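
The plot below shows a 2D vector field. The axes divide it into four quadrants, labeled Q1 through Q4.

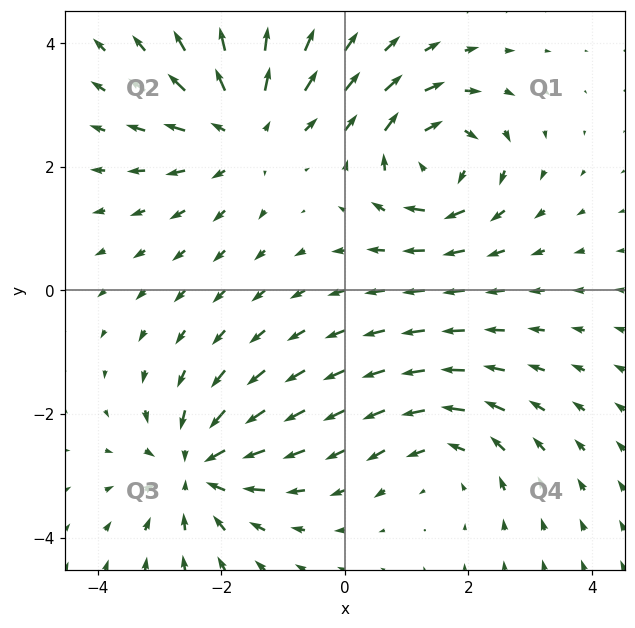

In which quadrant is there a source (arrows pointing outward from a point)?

Q2

The source sits at approximately (-1.6, 2.6), which lies in quadrant Q2. The divergence there is about +5, positive as expected for a source.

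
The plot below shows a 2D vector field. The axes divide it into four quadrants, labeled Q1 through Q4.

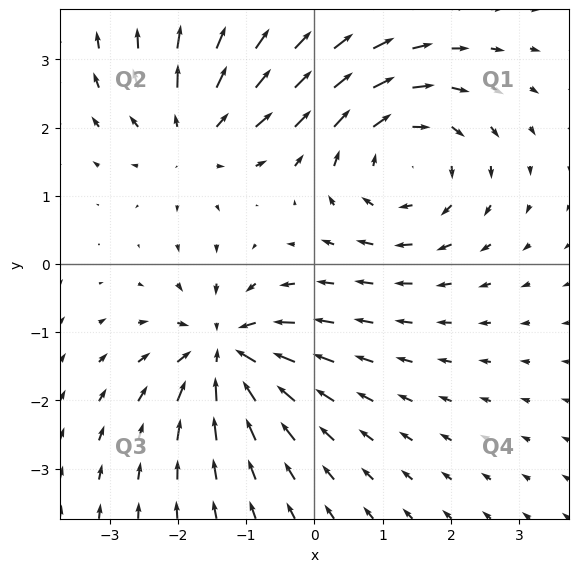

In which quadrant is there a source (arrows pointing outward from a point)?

Q2

The source sits at approximately (-1.8, 1.9), which lies in quadrant Q2. The divergence there is about +4, positive as expected for a source.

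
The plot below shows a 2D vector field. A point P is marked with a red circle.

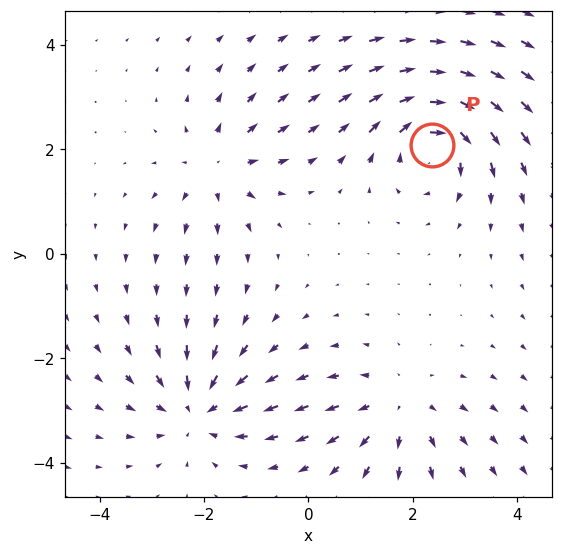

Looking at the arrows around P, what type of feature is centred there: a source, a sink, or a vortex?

vortex

At P (2.4, 2.1) the arrows circulate clockwise. Divergence ≈0, curl about -6 — near-zero divergence with nonzero curl is a vortex.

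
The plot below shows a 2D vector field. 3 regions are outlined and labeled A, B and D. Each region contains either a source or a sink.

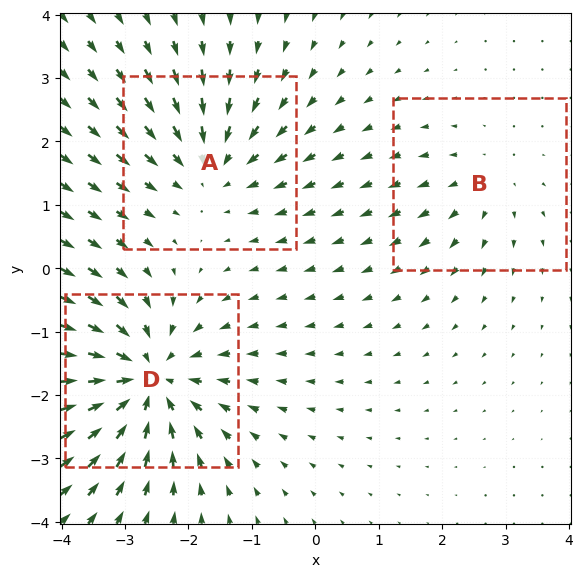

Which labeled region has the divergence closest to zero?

B

Divergence at each region's feature centre — A: about -3, B: about +2, D: about -5. Region B is closest to zero.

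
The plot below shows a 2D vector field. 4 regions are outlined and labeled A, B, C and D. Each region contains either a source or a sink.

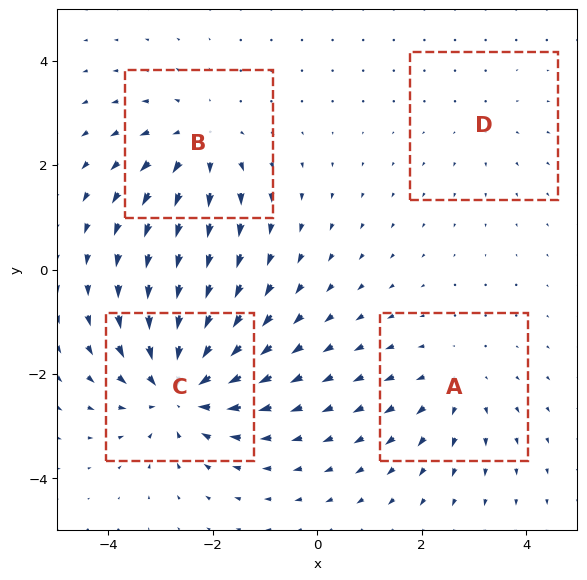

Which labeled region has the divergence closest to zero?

Divergence at each region's feature centre — A: about +3, B: about +4, C: about -7, D: about +2. Region D is closest to zero.

D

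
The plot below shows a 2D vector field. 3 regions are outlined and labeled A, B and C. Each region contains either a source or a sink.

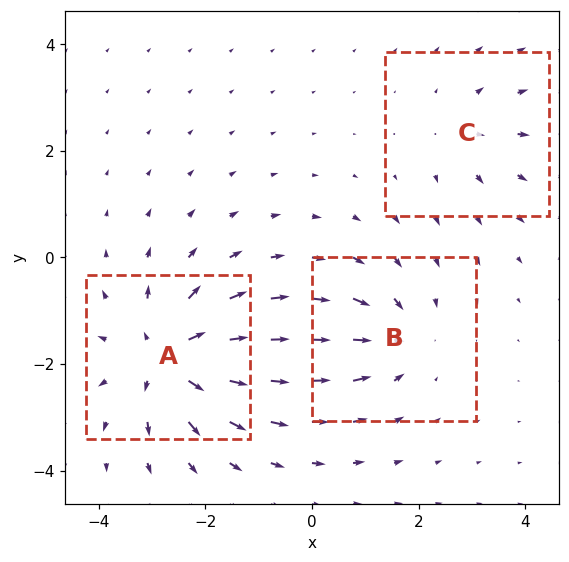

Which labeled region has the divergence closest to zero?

C

Divergence at each region's feature centre — A: about +5, B: about -3, C: about +2. Region C is closest to zero.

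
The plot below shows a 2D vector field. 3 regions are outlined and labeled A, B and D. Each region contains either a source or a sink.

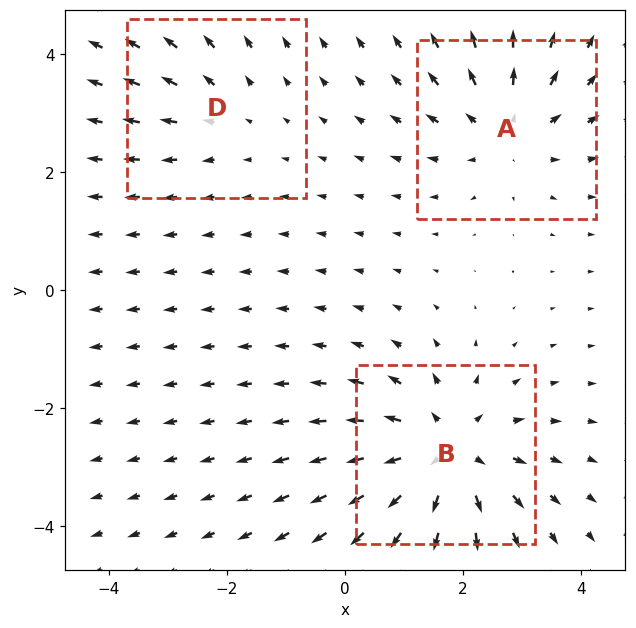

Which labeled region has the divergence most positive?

B

Divergence at each region's feature centre — A: about +3, B: about +4, D: about +2. Region B is most positive.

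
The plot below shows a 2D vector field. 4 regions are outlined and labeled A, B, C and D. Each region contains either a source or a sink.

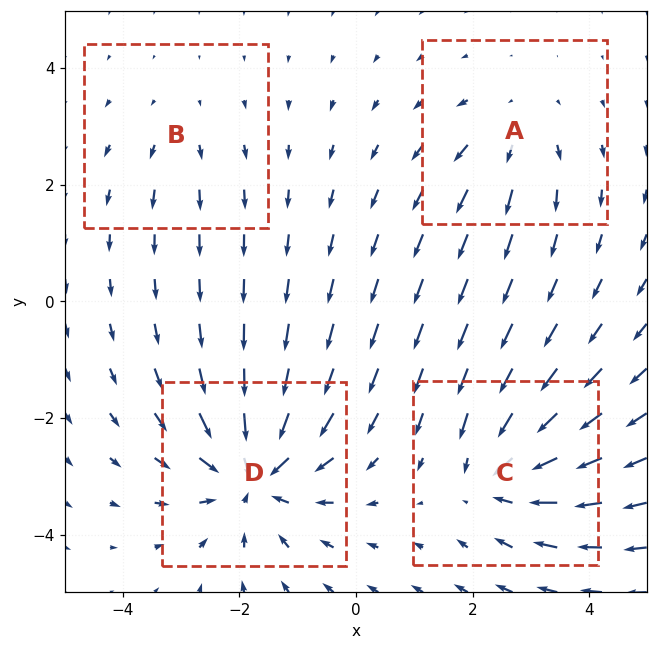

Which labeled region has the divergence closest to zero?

Divergence at each region's feature centre — A: about +3, B: about +2, C: about -5, D: about -7. Region B is closest to zero.

B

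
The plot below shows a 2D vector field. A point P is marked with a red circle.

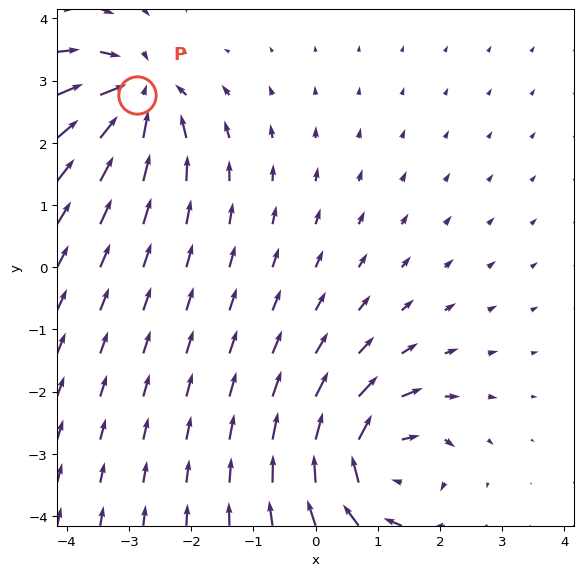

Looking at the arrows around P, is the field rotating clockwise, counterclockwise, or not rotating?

not rotating

Near P at (-2.9, 2.8) the arrows show no circulation. The curl there is ≈0.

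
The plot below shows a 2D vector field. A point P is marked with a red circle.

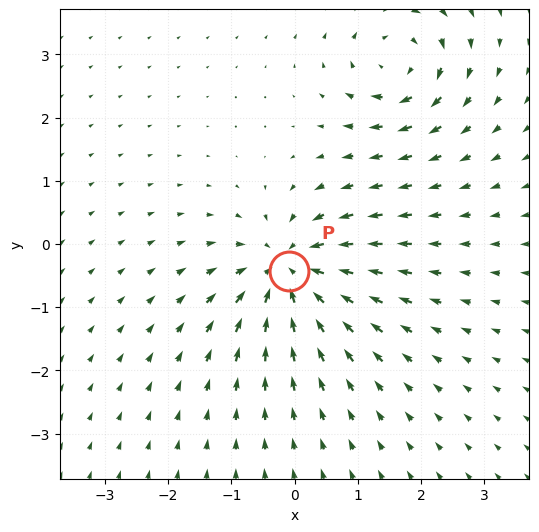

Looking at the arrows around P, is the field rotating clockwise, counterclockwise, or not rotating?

not rotating

Near P at (-0.1, -0.4) the arrows show no circulation. The curl there is ≈0.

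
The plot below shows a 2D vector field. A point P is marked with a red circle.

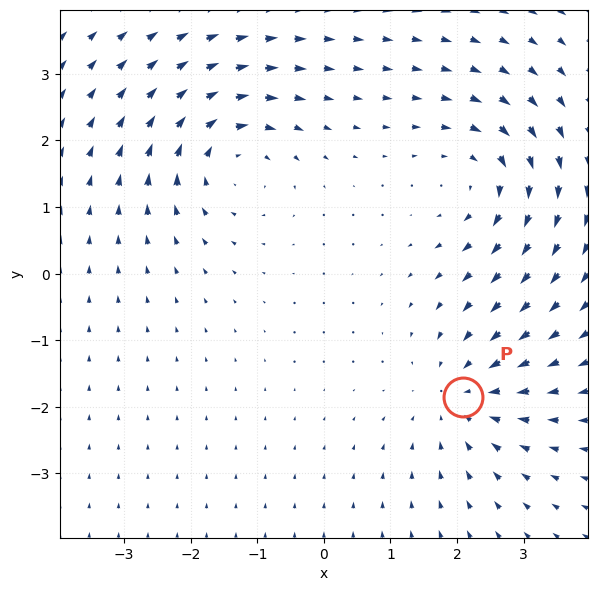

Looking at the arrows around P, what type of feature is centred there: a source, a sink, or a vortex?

At P (2.1, -1.8) the arrows converge inward. Divergence about -5, curl ≈0 — negative divergence with near-zero curl is a sink.

sink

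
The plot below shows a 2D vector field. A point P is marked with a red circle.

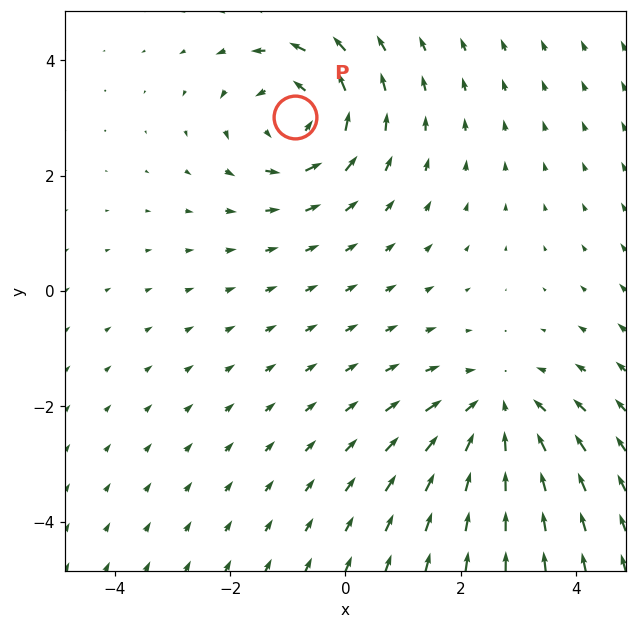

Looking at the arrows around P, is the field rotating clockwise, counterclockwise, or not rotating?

Near P at (-0.9, 3.0) the arrows circulate counterclockwise. The curl (z-component) there is about +5; positive curl means counterclockwise rotation.

counterclockwise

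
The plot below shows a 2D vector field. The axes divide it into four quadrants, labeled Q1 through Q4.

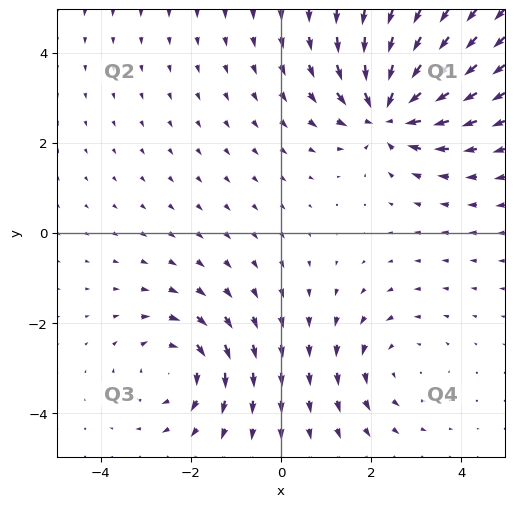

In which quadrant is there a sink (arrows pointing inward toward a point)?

Q1

The sink sits at approximately (2.4, 2.7), which lies in quadrant Q1. The divergence there is about -6, negative as expected for a sink.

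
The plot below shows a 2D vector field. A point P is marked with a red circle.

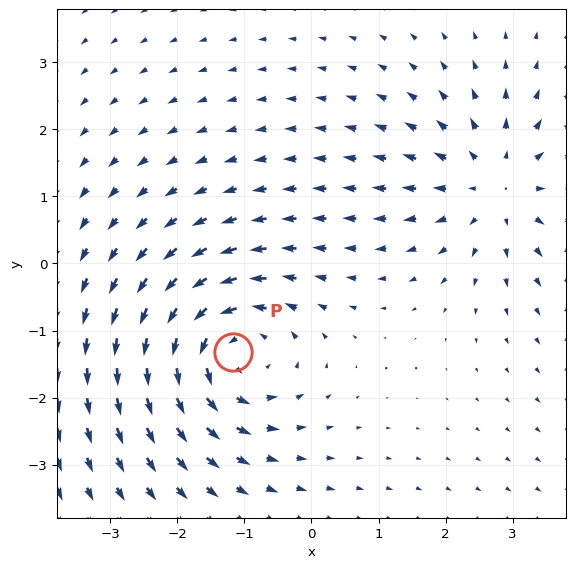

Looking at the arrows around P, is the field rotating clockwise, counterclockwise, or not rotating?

counterclockwise

Near P at (-1.2, -1.3) the arrows circulate counterclockwise. The curl (z-component) there is about +3; positive curl means counterclockwise rotation.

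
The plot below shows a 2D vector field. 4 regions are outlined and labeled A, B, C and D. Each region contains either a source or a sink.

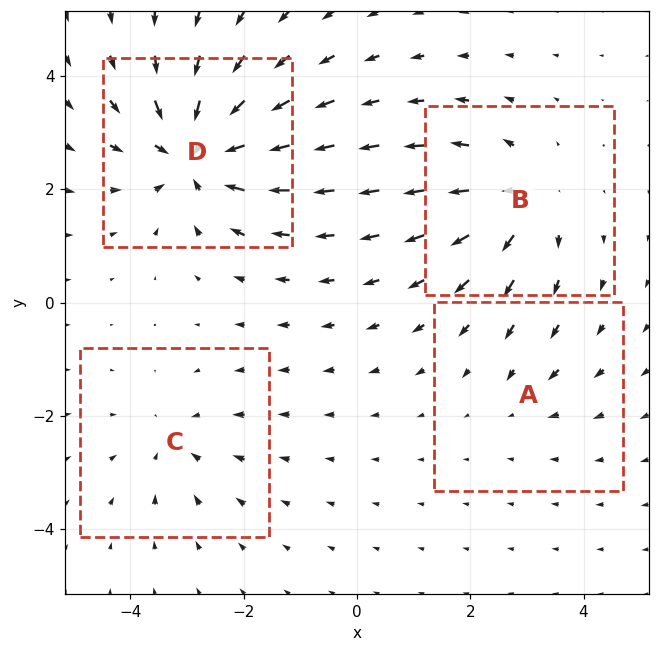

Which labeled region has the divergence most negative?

D

Divergence at each region's feature centre — A: about -2, B: about +5, C: about -3, D: about -7. Region D is most negative.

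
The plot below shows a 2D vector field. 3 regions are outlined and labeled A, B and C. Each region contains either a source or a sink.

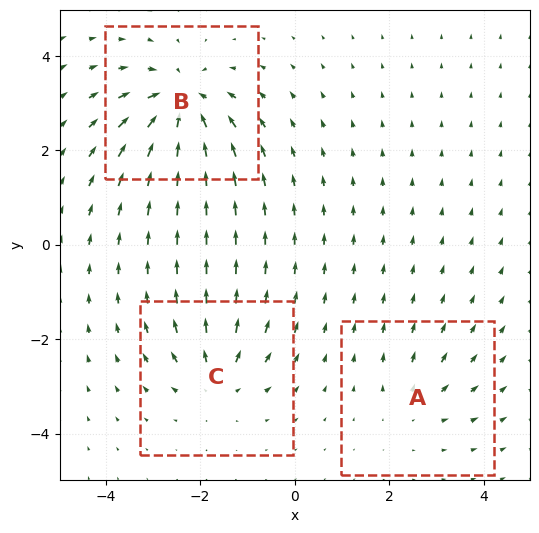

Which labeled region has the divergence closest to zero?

A

Divergence at each region's feature centre — A: about +2, B: about -6, C: about +4. Region A is closest to zero.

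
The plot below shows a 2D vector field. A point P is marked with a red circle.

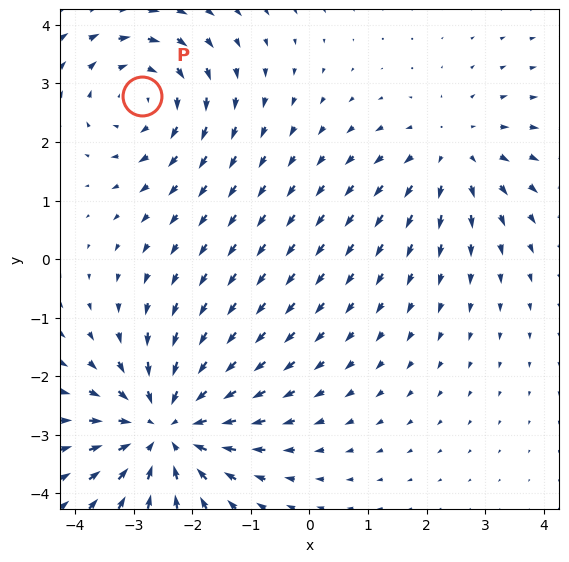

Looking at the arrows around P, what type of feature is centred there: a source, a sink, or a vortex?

At P (-2.9, 2.8) the arrows circulate clockwise. Divergence ≈0, curl about -3 — near-zero divergence with nonzero curl is a vortex.

vortex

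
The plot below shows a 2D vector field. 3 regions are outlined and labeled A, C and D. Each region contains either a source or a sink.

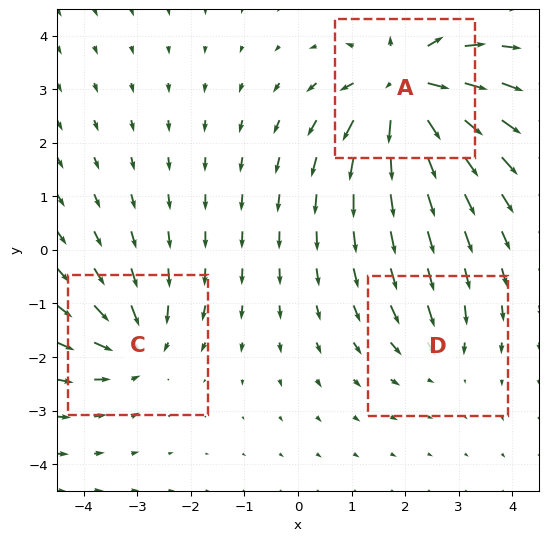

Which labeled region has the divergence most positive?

Divergence at each region's feature centre — A: about +6, C: about -4, D: about -2. Region A is most positive.

A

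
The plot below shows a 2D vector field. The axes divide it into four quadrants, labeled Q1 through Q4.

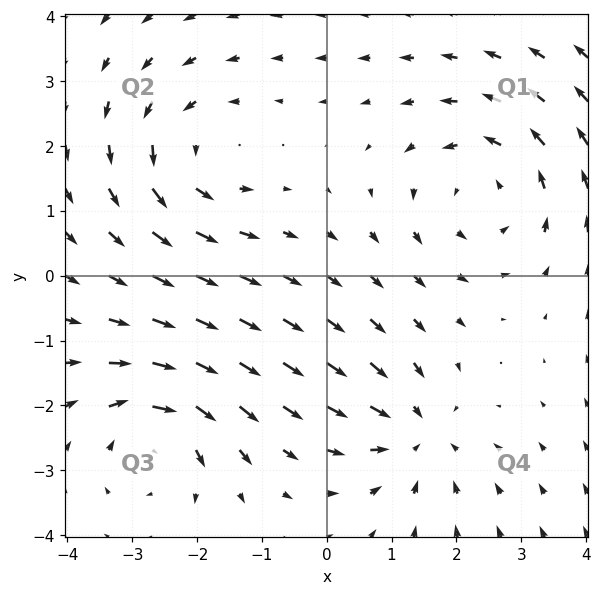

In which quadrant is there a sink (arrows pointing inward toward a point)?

Q4

The sink sits at approximately (1.4, -2.4), which lies in quadrant Q4. The divergence there is about -4, negative as expected for a sink.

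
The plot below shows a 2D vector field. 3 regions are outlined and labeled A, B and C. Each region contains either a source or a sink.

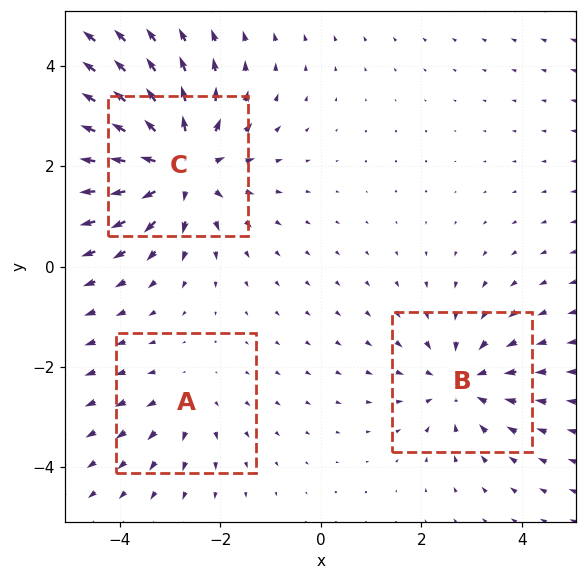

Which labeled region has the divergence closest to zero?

A

Divergence at each region's feature centre — A: about +2, B: about -3, C: about +5. Region A is closest to zero.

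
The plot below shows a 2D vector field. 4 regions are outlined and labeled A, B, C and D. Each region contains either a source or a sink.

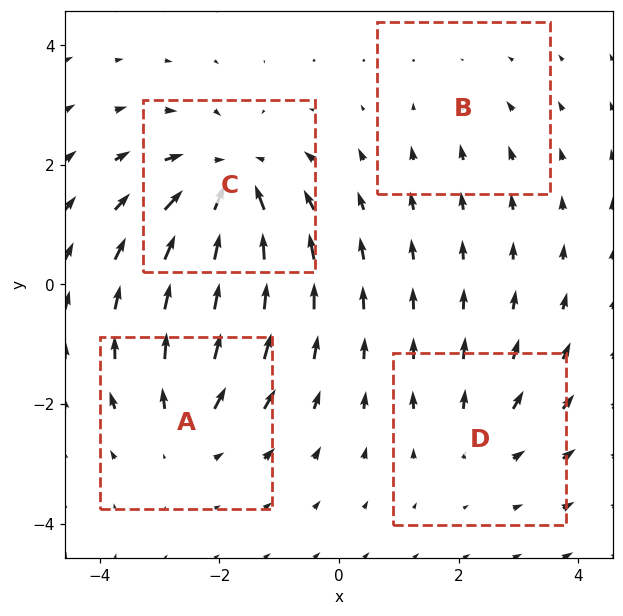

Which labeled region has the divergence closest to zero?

B

Divergence at each region's feature centre — A: about +4, B: about -2, C: about -6, D: about +3. Region B is closest to zero.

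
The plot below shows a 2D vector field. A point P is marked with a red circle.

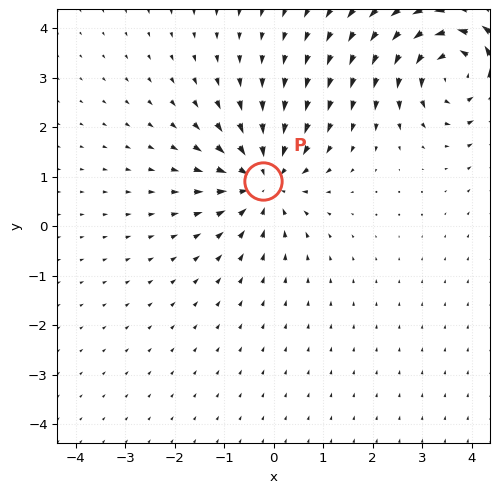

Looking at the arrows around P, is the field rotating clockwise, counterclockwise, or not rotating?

Near P at (-0.2, 0.9) the arrows show no circulation. The curl there is ≈0.

not rotating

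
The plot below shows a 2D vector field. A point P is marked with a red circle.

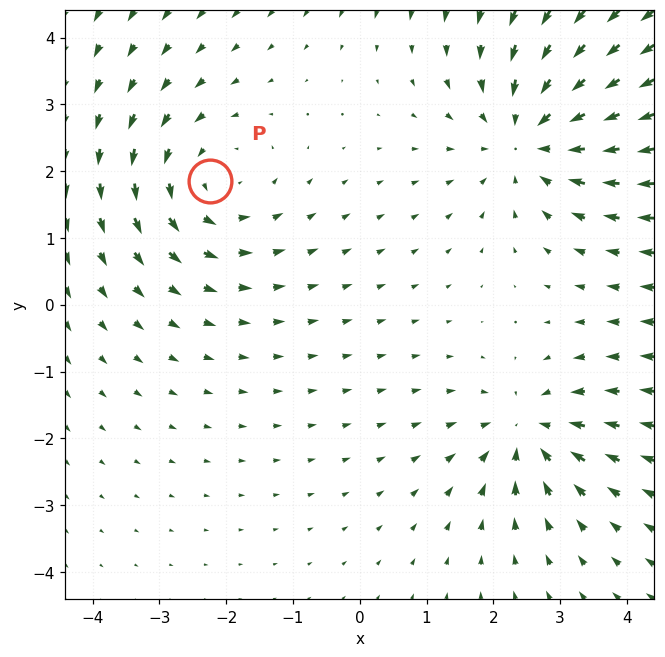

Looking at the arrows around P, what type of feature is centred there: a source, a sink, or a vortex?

At P (-2.2, 1.9) the arrows circulate counterclockwise. Divergence ≈0, curl about +3 — near-zero divergence with nonzero curl is a vortex.

vortex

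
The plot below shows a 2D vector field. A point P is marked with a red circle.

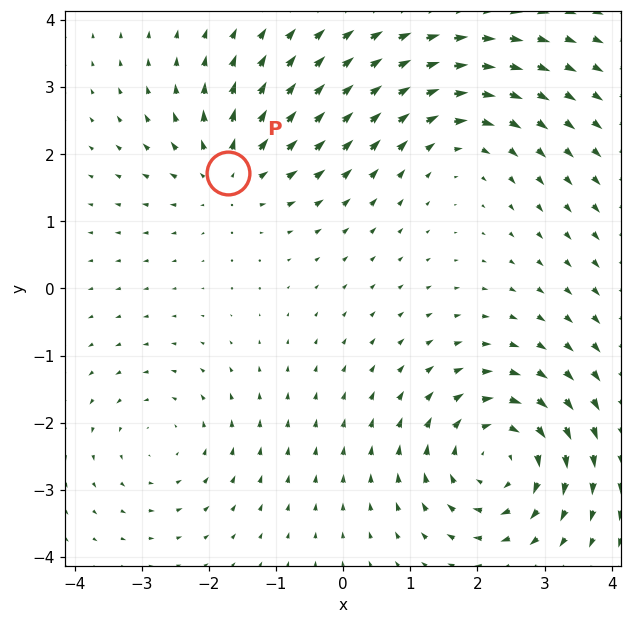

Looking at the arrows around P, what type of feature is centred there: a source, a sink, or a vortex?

source

At P (-1.7, 1.7) the arrows spread outward. Divergence about +4, curl ≈0 — positive divergence with near-zero curl is a source.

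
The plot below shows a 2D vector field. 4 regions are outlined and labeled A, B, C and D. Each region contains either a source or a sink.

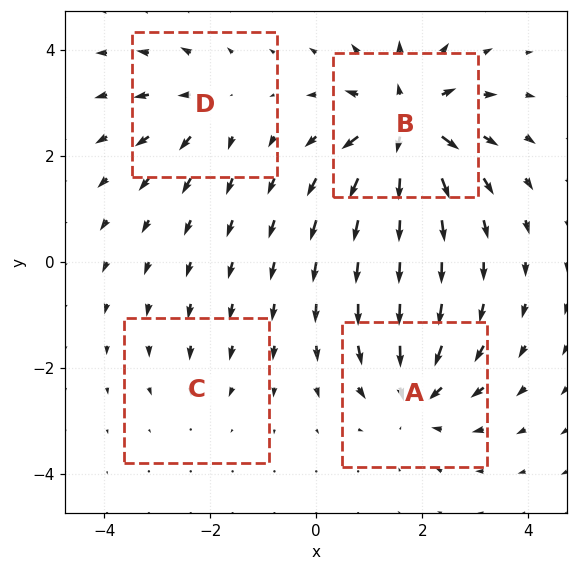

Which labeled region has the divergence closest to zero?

C

Divergence at each region's feature centre — A: about -6, B: about +9, C: about -2, D: about +4. Region C is closest to zero.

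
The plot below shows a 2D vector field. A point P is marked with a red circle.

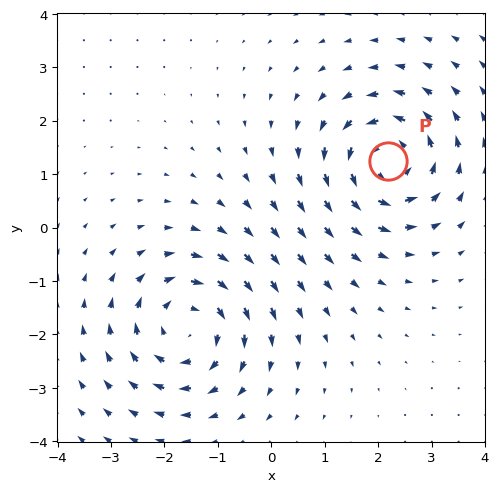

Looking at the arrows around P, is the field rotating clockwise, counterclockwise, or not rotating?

Near P at (2.2, 1.2) the arrows circulate counterclockwise. The curl (z-component) there is about +5; positive curl means counterclockwise rotation.

counterclockwise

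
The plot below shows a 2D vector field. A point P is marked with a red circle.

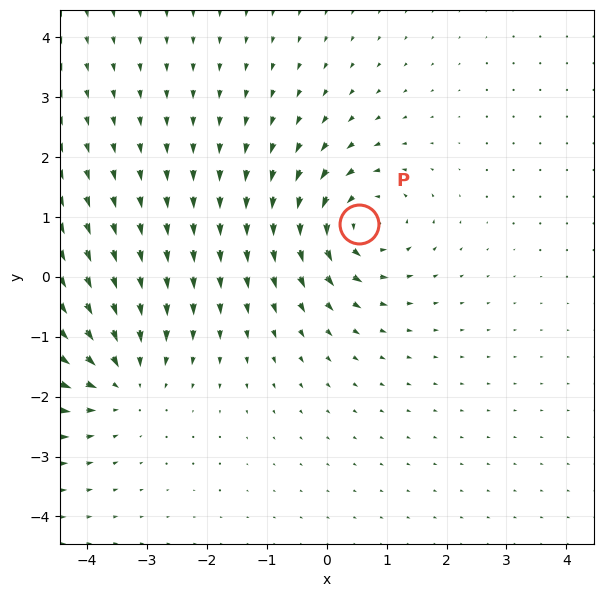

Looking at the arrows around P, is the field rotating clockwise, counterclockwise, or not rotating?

Near P at (0.5, 0.9) the arrows circulate counterclockwise. The curl (z-component) there is about +5; positive curl means counterclockwise rotation.

counterclockwise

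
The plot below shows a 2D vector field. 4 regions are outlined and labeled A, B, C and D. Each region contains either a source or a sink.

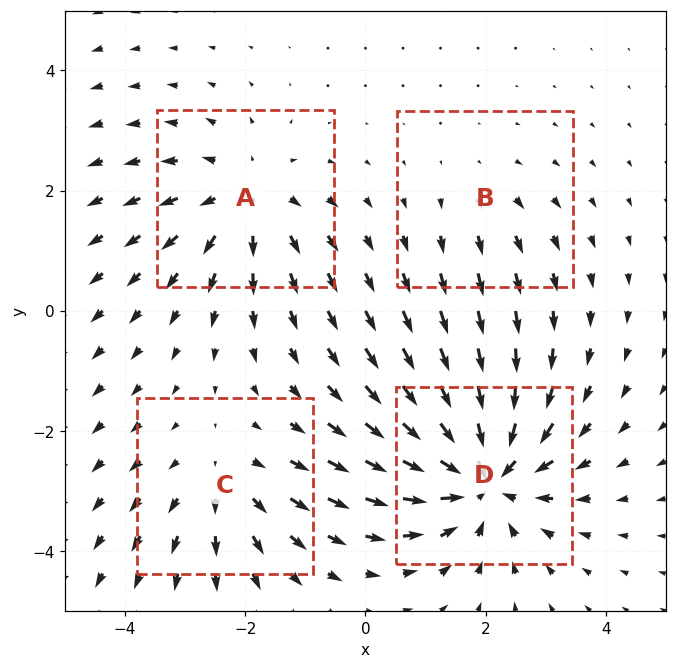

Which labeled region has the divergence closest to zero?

B

Divergence at each region's feature centre — A: about +4, B: about +2, C: about +3, D: about -7. Region B is closest to zero.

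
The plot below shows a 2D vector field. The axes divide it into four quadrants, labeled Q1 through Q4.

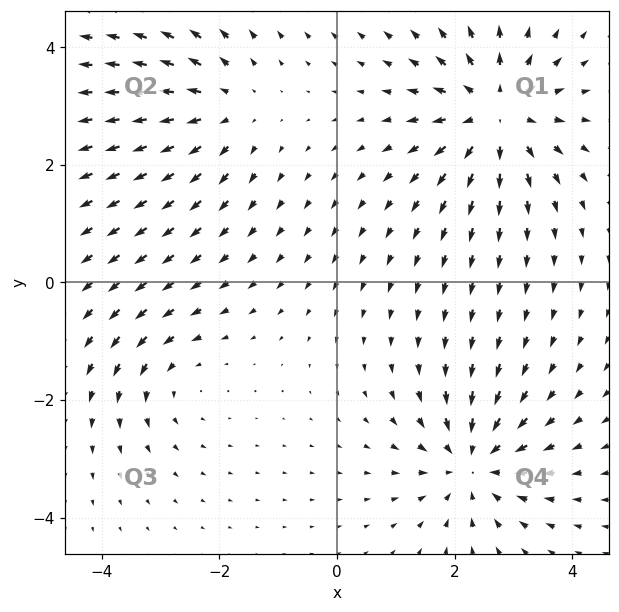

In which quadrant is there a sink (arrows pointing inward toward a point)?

Q4

The sink sits at approximately (2.3, -3.1), which lies in quadrant Q4. The divergence there is about -4, negative as expected for a sink.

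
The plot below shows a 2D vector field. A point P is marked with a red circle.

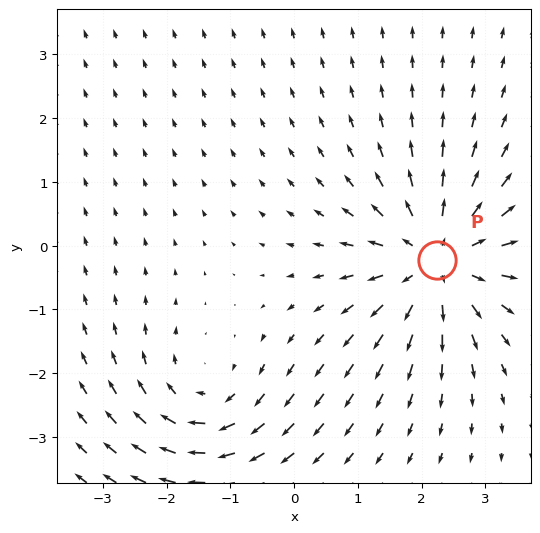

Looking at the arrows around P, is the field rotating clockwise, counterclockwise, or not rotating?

not rotating

Near P at (2.2, -0.2) the arrows show no circulation. The curl there is ≈0.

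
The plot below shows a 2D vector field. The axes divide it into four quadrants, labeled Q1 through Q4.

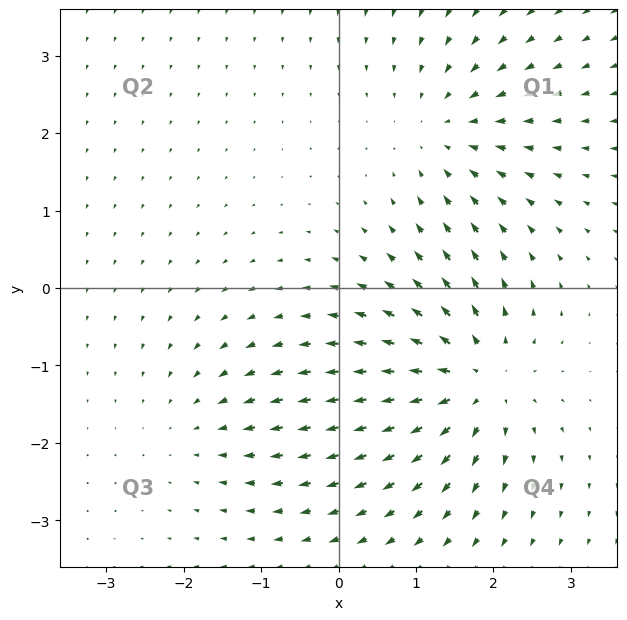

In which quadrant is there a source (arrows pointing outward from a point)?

The source sits at approximately (1.8, -1.2), which lies in quadrant Q4. The divergence there is about +6, positive as expected for a source.

Q4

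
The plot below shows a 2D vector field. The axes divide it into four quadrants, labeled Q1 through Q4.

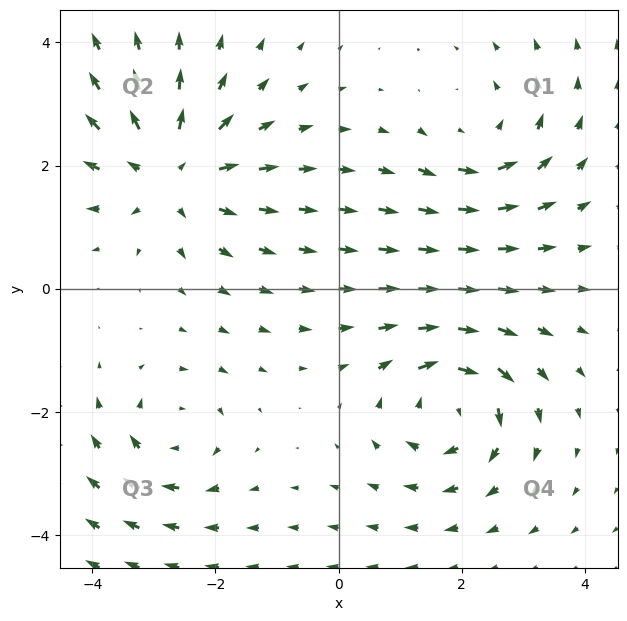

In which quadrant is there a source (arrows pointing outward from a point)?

Q2

The source sits at approximately (-2.7, 1.9), which lies in quadrant Q2. The divergence there is about +5, positive as expected for a source.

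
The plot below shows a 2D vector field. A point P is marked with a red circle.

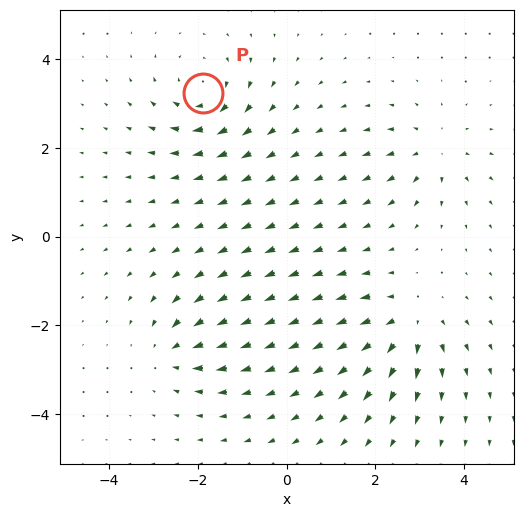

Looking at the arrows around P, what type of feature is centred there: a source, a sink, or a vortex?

At P (-1.9, 3.3) the arrows circulate clockwise. Divergence ≈0, curl about -5 — near-zero divergence with nonzero curl is a vortex.

vortex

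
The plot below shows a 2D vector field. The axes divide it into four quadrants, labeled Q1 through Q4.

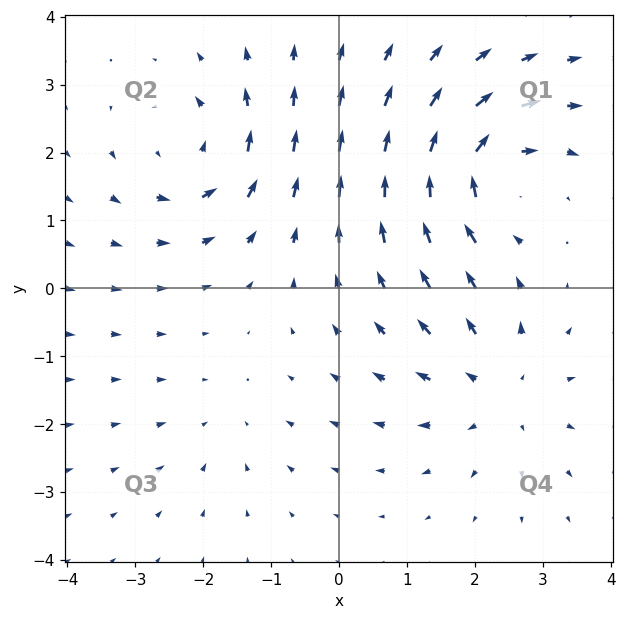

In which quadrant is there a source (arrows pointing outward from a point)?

The source sits at approximately (2.4, -1.5), which lies in quadrant Q4. The divergence there is about +4, positive as expected for a source.

Q4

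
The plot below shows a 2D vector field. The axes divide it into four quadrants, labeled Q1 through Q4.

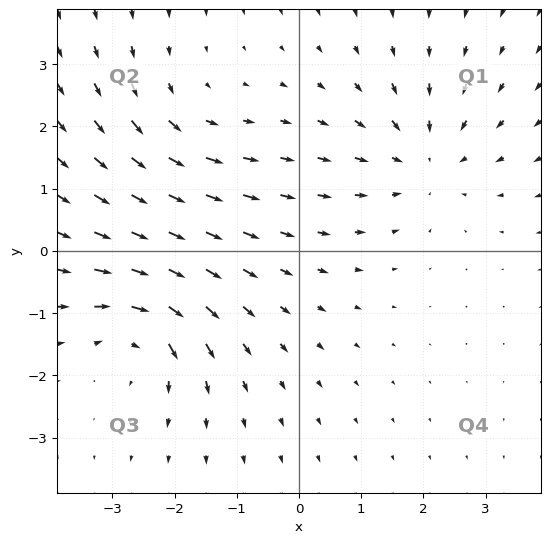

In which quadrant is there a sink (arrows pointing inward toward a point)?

The sink sits at approximately (2.0, 1.5), which lies in quadrant Q1. The divergence there is about -3, negative as expected for a sink.

Q1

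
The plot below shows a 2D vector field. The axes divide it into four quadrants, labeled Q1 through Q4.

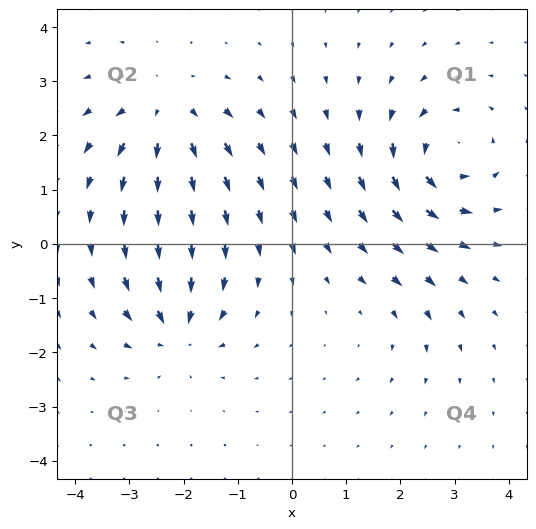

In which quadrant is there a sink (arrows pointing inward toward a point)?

The sink sits at approximately (-2.1, -1.6), which lies in quadrant Q3. The divergence there is about -5, negative as expected for a sink.

Q3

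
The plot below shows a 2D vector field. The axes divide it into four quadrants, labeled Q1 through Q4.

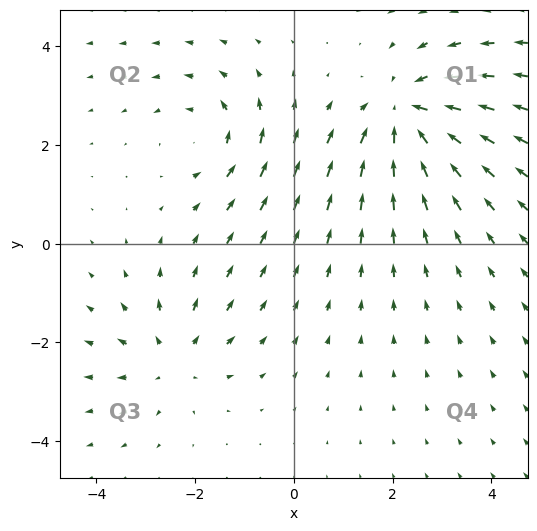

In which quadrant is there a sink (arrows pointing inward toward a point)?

The sink sits at approximately (2.3, 2.6), which lies in quadrant Q1. The divergence there is about -5, negative as expected for a sink.

Q1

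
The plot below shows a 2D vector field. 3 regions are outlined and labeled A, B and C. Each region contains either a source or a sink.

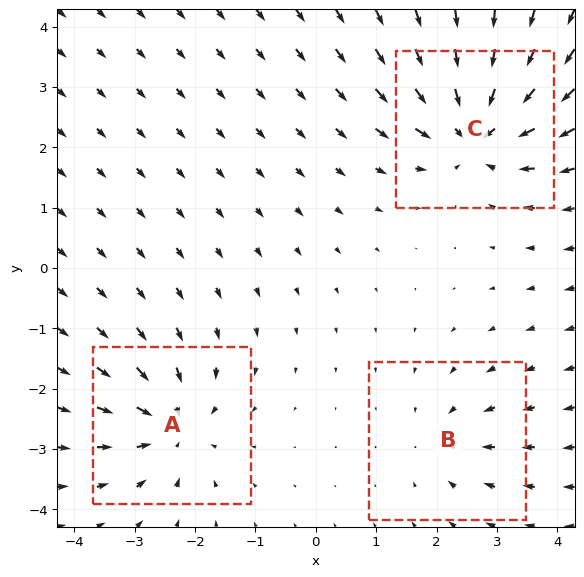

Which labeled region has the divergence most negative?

Divergence at each region's feature centre — A: about -4, B: about -2, C: about -5. Region C is most negative.

C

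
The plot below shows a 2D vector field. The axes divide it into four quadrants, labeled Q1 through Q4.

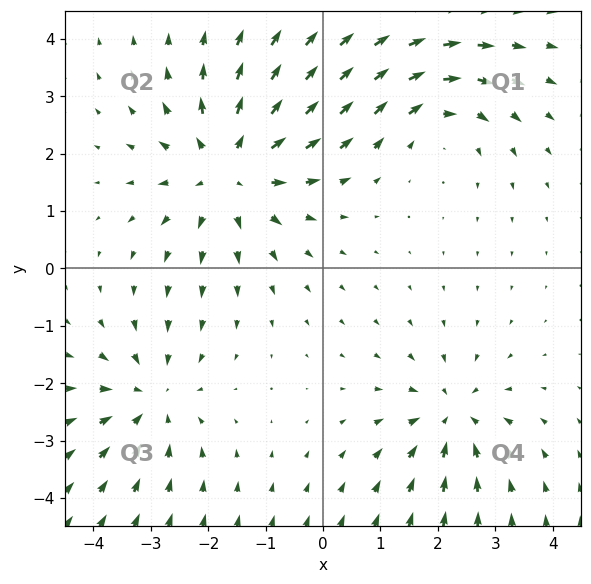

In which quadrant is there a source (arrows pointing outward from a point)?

Q2

The source sits at approximately (-1.6, 1.7), which lies in quadrant Q2. The divergence there is about +4, positive as expected for a source.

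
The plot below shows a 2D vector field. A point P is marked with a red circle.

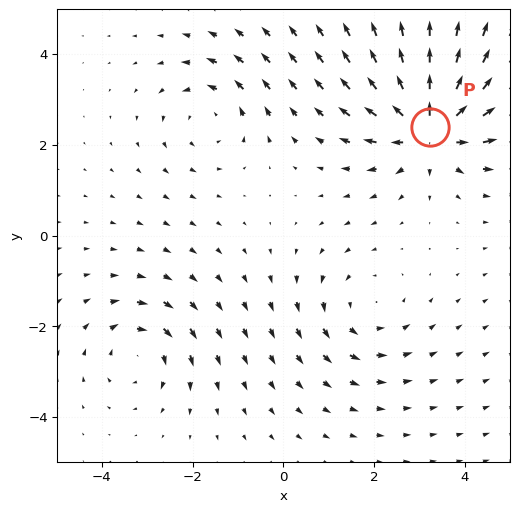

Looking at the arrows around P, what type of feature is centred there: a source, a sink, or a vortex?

At P (3.2, 2.4) the arrows spread outward. Divergence about +5, curl ≈0 — positive divergence with near-zero curl is a source.

source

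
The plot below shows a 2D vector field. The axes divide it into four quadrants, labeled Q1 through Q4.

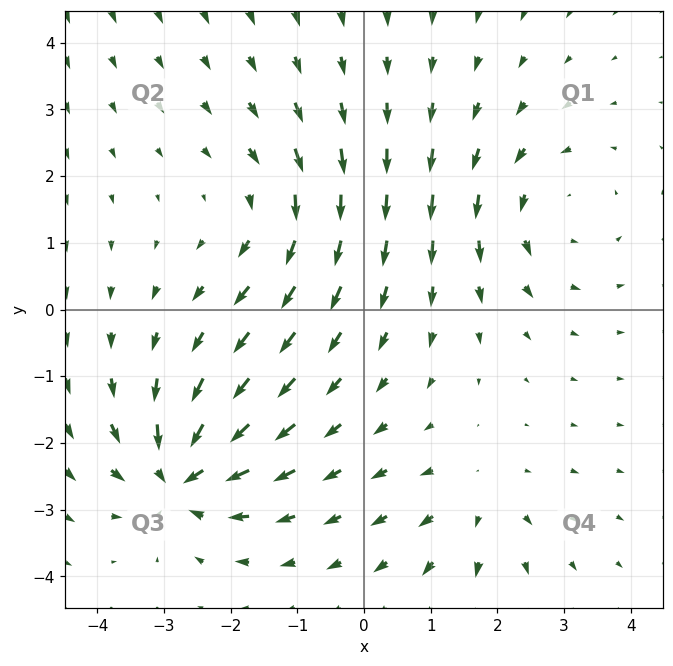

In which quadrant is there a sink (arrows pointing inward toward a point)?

The sink sits at approximately (-2.7, -2.5), which lies in quadrant Q3. The divergence there is about -7, negative as expected for a sink.

Q3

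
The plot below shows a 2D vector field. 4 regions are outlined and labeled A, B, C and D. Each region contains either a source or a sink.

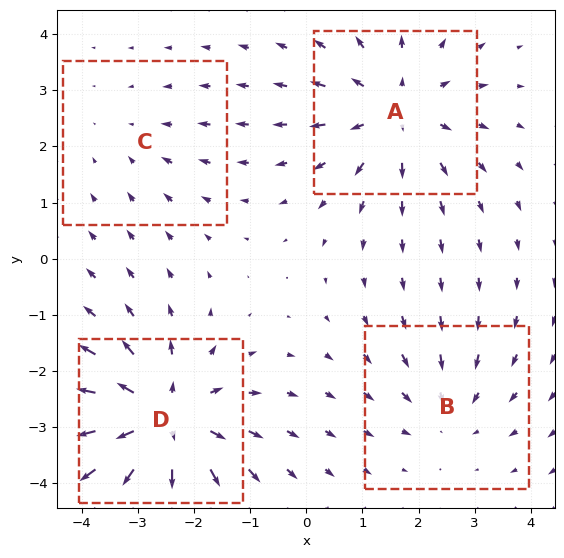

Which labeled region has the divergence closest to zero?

C

Divergence at each region's feature centre — A: about +5, B: about -3, C: about -2, D: about +7. Region C is closest to zero.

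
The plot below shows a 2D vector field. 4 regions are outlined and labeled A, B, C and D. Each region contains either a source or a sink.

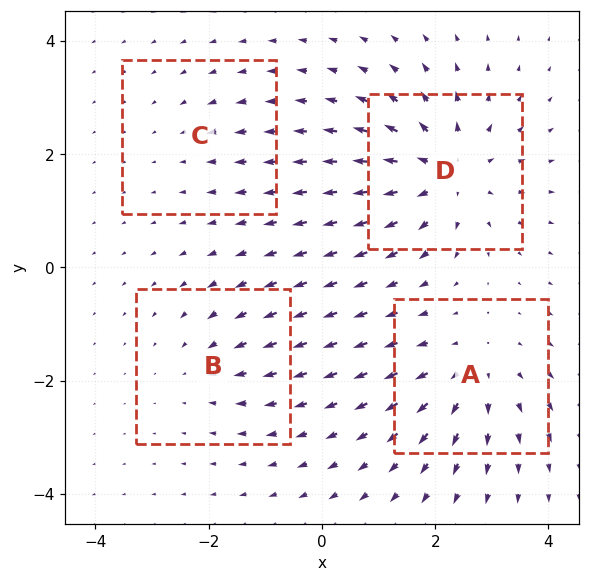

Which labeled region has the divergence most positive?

Divergence at each region's feature centre — A: about +5, B: about -3, C: about -2, D: about +7. Region D is most positive.

D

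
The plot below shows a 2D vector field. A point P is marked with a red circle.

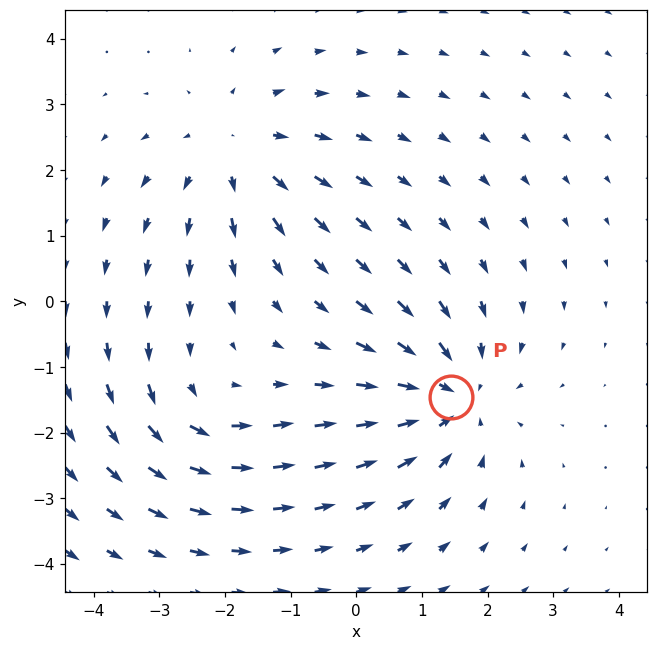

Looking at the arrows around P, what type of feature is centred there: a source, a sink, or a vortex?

sink

At P (1.4, -1.5) the arrows converge inward. Divergence about -5, curl ≈0 — negative divergence with near-zero curl is a sink.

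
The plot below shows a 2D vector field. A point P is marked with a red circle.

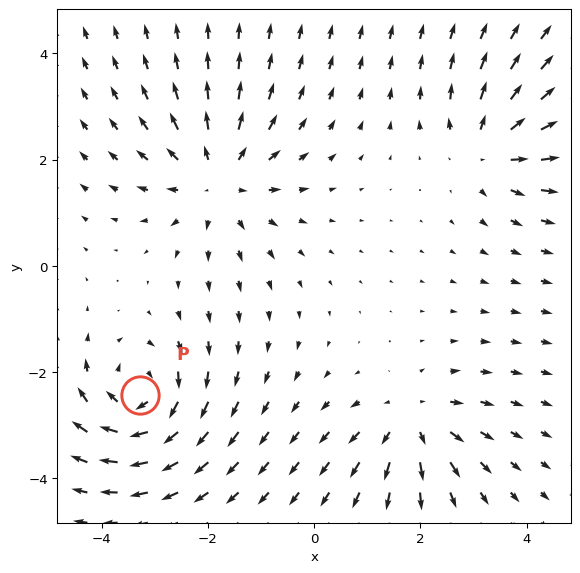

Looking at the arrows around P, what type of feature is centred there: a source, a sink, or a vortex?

At P (-3.3, -2.4) the arrows circulate clockwise. Divergence ≈0, curl about -6 — near-zero divergence with nonzero curl is a vortex.

vortex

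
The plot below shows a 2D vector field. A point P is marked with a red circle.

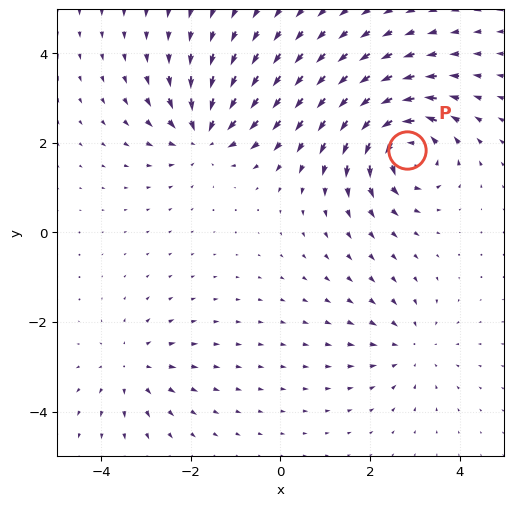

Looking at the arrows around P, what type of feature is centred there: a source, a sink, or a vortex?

At P (2.8, 1.8) the arrows circulate counterclockwise. Divergence ≈0, curl about +7 — near-zero divergence with nonzero curl is a vortex.

vortex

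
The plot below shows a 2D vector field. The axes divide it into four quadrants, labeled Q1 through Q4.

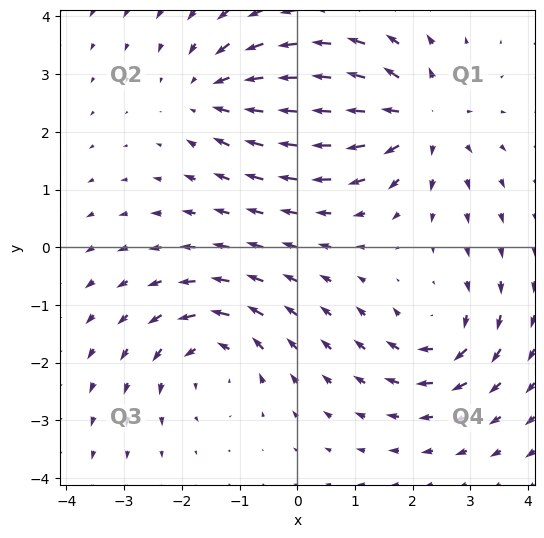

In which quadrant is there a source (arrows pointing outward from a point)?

Q1

The source sits at approximately (2.1, 2.2), which lies in quadrant Q1. The divergence there is about +5, positive as expected for a source.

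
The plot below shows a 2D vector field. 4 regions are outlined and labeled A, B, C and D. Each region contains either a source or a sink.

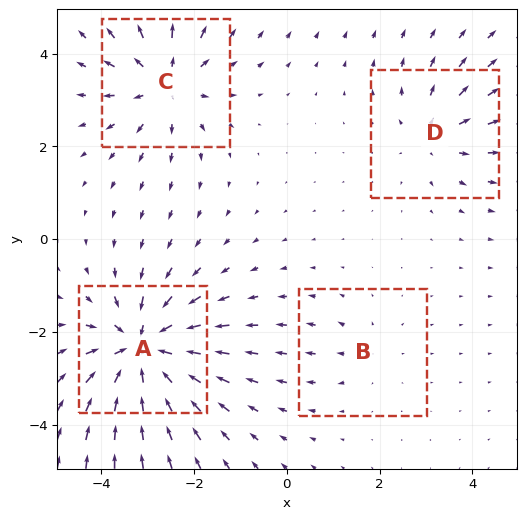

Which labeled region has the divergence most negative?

A

Divergence at each region's feature centre — A: about -7, B: about +2, C: about +5, D: about +3. Region A is most negative.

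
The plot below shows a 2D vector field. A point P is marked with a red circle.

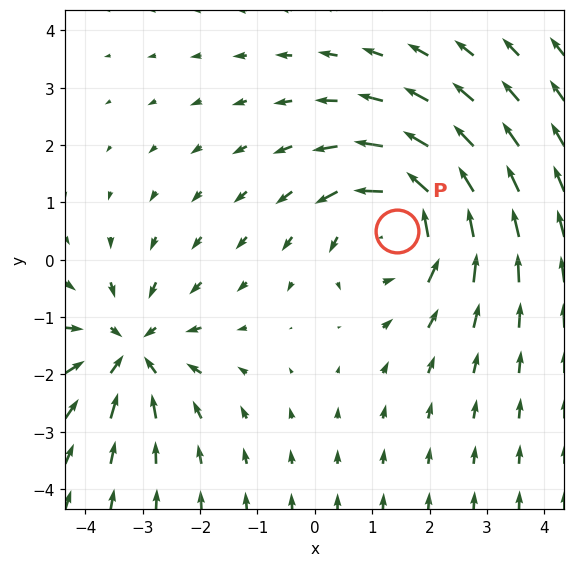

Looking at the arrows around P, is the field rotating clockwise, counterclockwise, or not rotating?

Near P at (1.4, 0.5) the arrows circulate counterclockwise. The curl (z-component) there is about +4; positive curl means counterclockwise rotation.

counterclockwise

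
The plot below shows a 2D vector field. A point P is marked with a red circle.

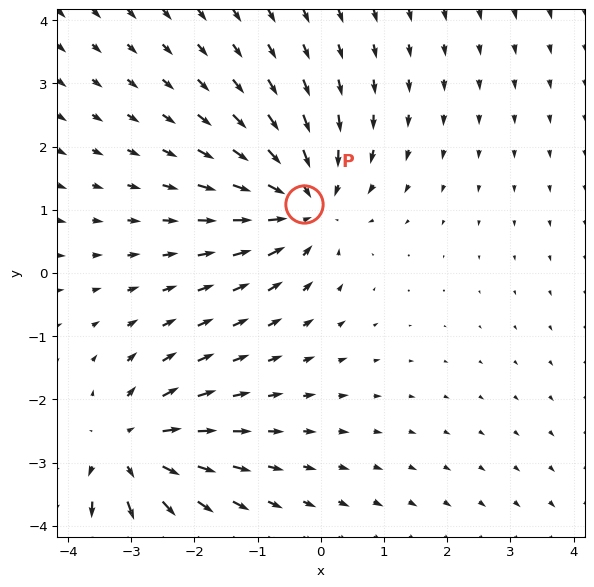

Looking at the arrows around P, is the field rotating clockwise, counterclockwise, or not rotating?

not rotating

Near P at (-0.3, 1.1) the arrows show no circulation. The curl there is ≈0.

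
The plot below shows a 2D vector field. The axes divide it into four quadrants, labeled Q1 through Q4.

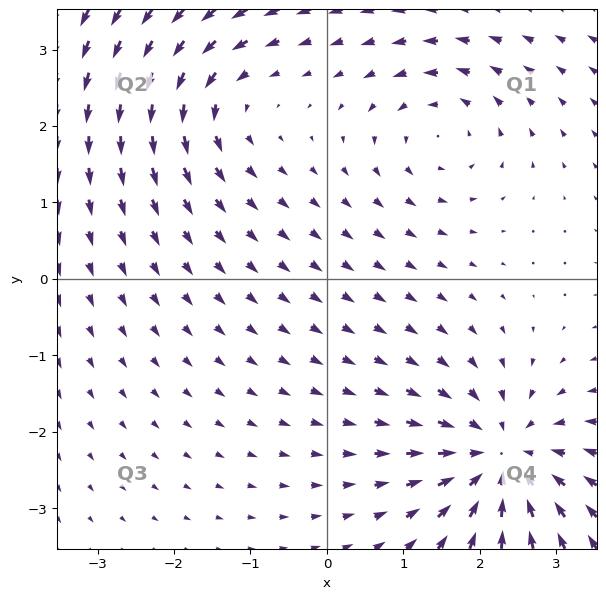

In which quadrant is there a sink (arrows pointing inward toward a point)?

The sink sits at approximately (2.3, -2.3), which lies in quadrant Q4. The divergence there is about -5, negative as expected for a sink.

Q4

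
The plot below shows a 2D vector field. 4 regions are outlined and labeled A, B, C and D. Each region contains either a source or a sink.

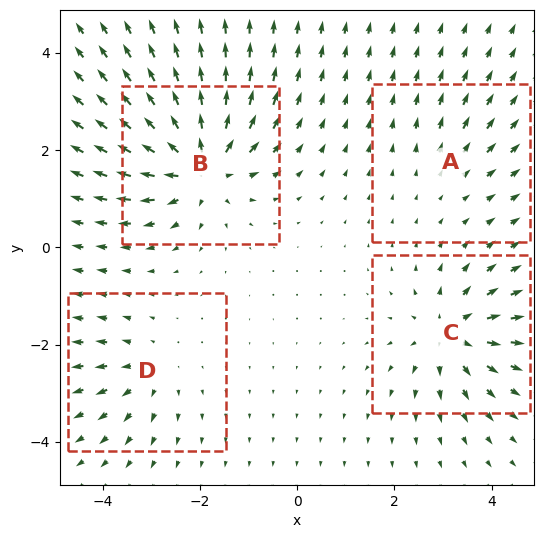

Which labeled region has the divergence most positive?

B

Divergence at each region's feature centre — A: about +2, B: about +9, C: about +6, D: about +4. Region B is most positive.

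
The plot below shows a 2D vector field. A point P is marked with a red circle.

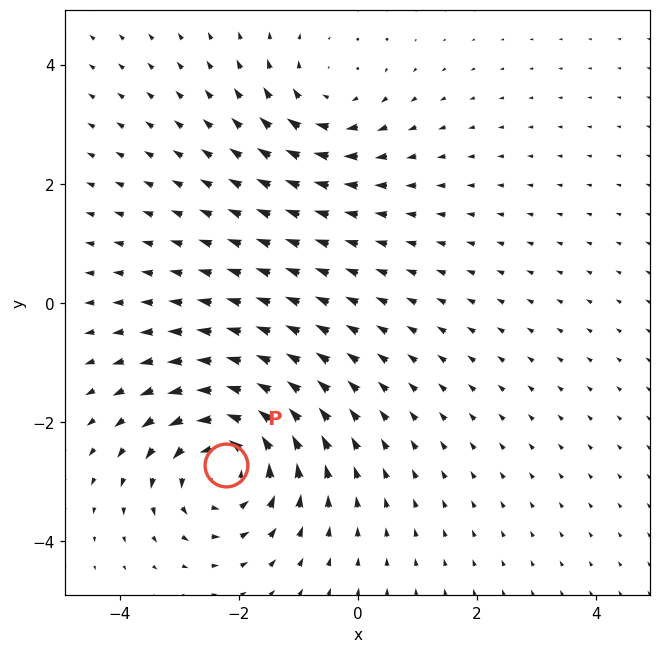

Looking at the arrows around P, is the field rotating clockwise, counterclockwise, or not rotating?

counterclockwise

Near P at (-2.2, -2.7) the arrows circulate counterclockwise. The curl (z-component) there is about +4; positive curl means counterclockwise rotation.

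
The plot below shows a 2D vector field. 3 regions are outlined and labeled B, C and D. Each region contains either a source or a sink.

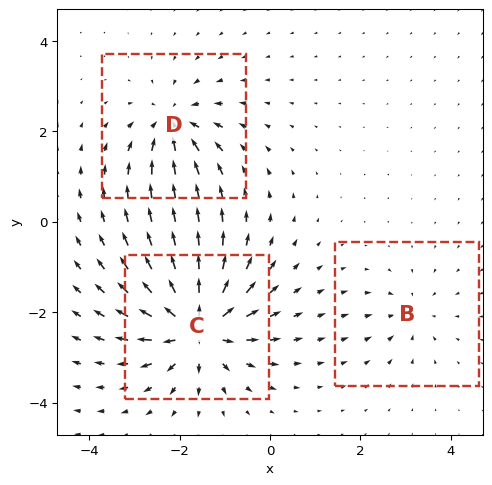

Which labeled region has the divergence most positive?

C

Divergence at each region's feature centre — B: about -2, C: about +7, D: about -4. Region C is most positive.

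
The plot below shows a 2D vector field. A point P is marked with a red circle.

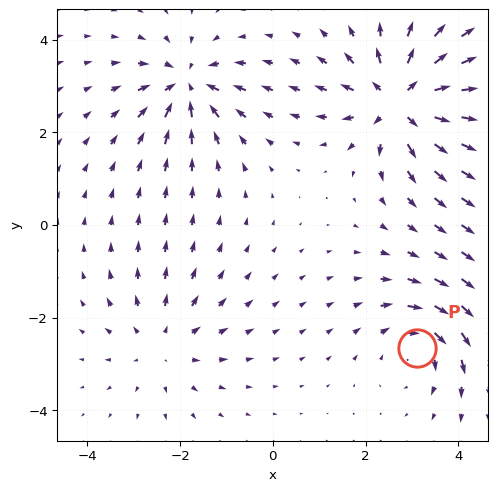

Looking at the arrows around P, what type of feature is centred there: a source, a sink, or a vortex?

At P (3.1, -2.7) the arrows circulate clockwise. Divergence ≈0, curl about -4 — near-zero divergence with nonzero curl is a vortex.

vortex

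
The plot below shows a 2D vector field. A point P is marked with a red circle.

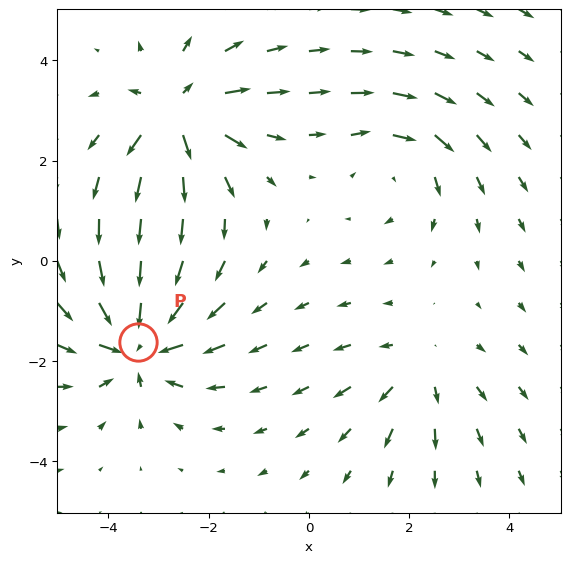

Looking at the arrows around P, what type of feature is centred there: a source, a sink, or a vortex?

sink

At P (-3.4, -1.6) the arrows converge inward. Divergence about -6, curl ≈0 — negative divergence with near-zero curl is a sink.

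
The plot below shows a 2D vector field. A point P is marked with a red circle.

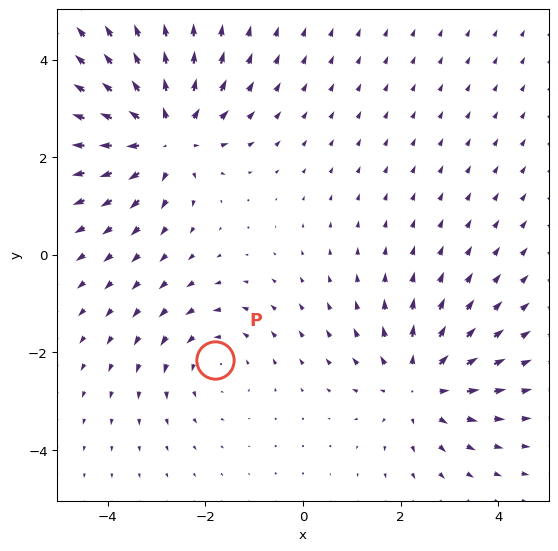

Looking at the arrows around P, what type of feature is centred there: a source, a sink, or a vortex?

vortex

At P (-1.8, -2.2) the arrows circulate counterclockwise. Divergence ≈0, curl about +3 — near-zero divergence with nonzero curl is a vortex.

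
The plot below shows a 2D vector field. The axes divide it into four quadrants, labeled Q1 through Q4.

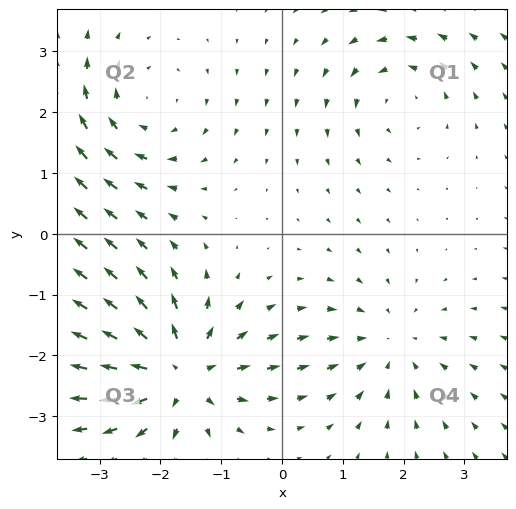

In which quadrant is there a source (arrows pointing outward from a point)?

The source sits at approximately (-1.7, -2.3), which lies in quadrant Q3. The divergence there is about +6, positive as expected for a source.

Q3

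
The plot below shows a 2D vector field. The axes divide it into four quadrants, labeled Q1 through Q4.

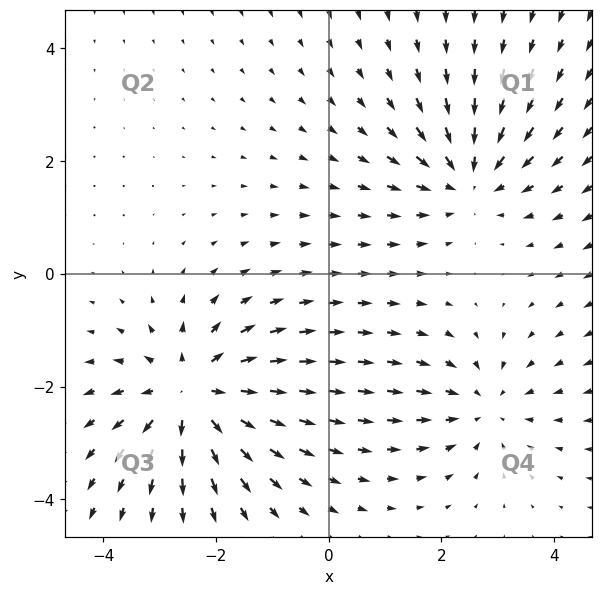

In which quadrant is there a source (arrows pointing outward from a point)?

The source sits at approximately (-2.4, -2.1), which lies in quadrant Q3. The divergence there is about +4, positive as expected for a source.

Q3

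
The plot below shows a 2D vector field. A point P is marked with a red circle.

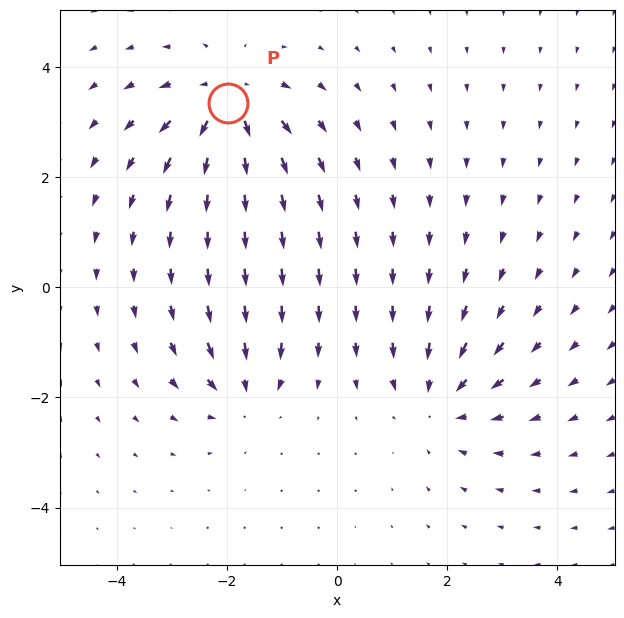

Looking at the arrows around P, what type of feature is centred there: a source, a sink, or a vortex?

source

At P (-2.0, 3.3) the arrows spread outward. Divergence about +5, curl ≈0 — positive divergence with near-zero curl is a source.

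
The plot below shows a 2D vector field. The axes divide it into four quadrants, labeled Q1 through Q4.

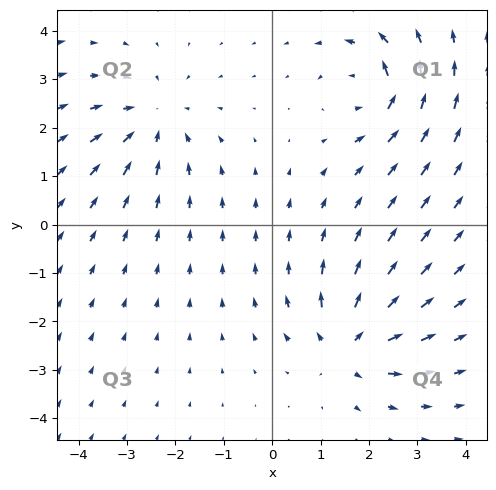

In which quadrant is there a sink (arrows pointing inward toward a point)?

The sink sits at approximately (-2.4, 2.1), which lies in quadrant Q2. The divergence there is about -4, negative as expected for a sink.

Q2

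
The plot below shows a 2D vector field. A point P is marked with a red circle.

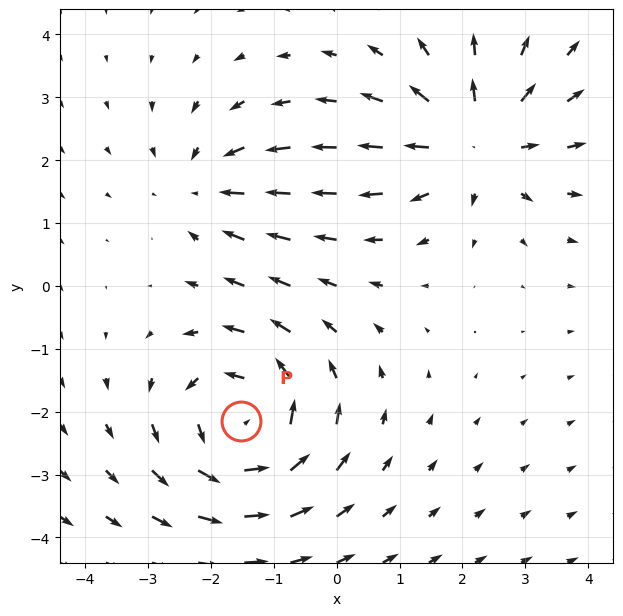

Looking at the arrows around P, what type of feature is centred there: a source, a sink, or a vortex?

At P (-1.5, -2.2) the arrows circulate counterclockwise. Divergence ≈0, curl about +5 — near-zero divergence with nonzero curl is a vortex.

vortex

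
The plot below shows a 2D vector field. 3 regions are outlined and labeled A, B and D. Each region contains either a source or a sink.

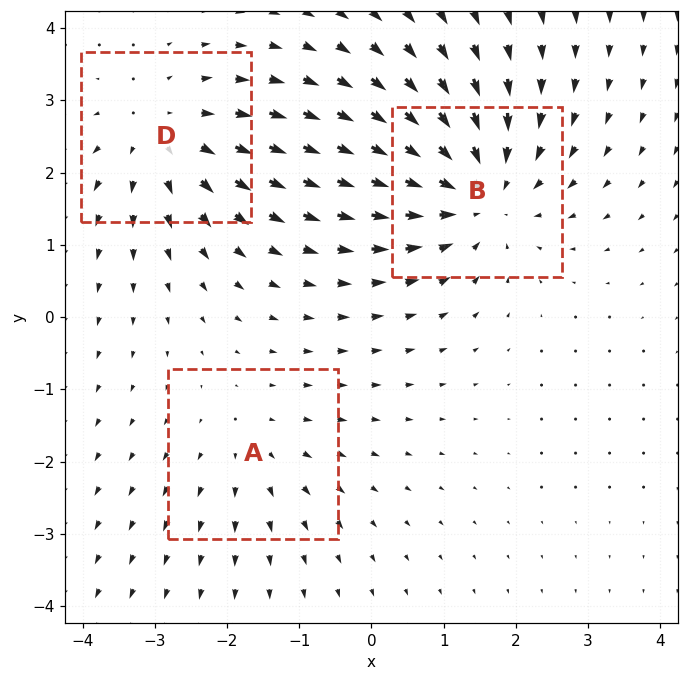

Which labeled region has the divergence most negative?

Divergence at each region's feature centre — A: about +2, B: about -4, D: about +3. Region B is most negative.

B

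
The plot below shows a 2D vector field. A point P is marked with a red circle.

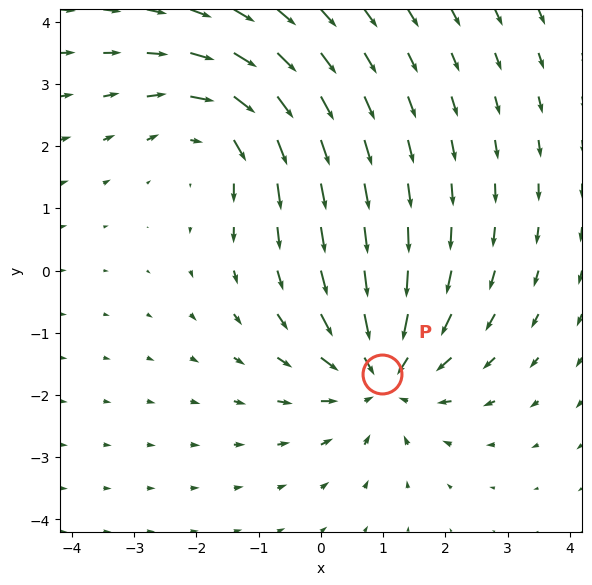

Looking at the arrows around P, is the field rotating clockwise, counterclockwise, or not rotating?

Near P at (1.0, -1.7) the arrows show no circulation. The curl there is ≈0.

not rotating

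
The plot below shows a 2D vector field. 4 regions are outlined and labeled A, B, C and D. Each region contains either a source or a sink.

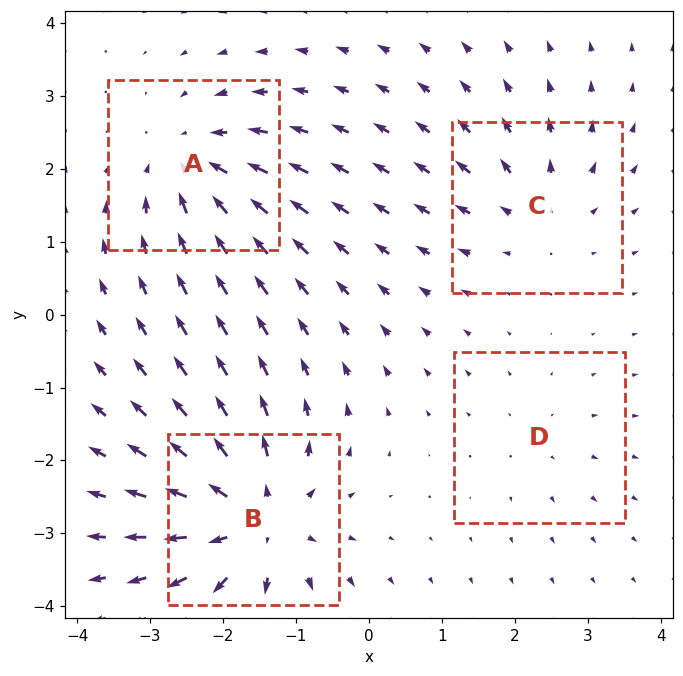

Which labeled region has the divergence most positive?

B

Divergence at each region's feature centre — A: about -5, B: about +7, C: about +4, D: about +2. Region B is most positive.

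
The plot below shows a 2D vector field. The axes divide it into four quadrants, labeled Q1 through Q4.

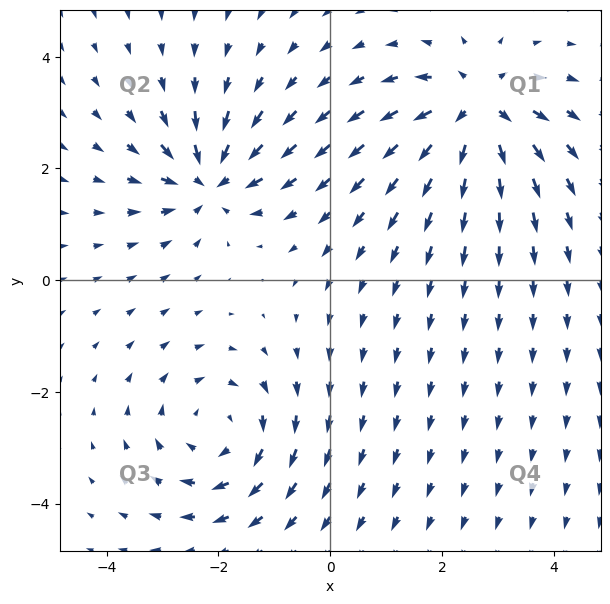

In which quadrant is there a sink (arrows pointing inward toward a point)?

The sink sits at approximately (-2.2, 1.8), which lies in quadrant Q2. The divergence there is about -4, negative as expected for a sink.

Q2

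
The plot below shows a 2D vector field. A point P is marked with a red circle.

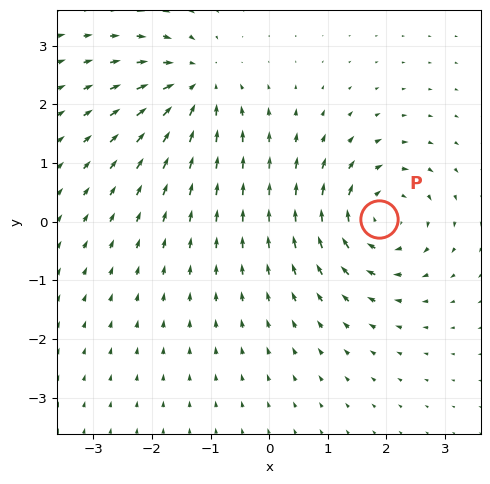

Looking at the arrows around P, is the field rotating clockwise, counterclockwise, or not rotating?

clockwise

Near P at (1.9, 0.1) the arrows circulate clockwise. The curl (z-component) there is about -6; negative curl means clockwise rotation.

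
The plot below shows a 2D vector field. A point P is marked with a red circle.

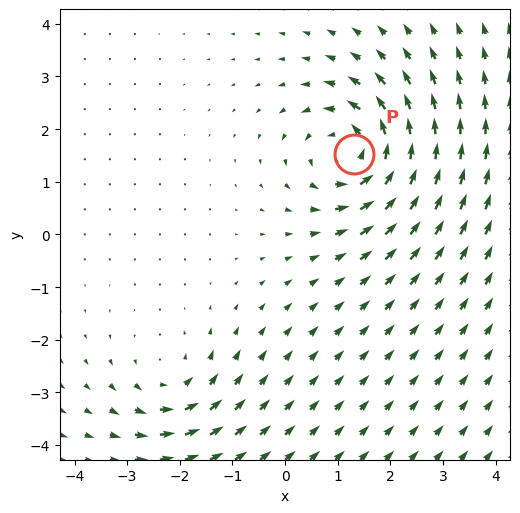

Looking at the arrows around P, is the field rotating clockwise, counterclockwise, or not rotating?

Near P at (1.3, 1.5) the arrows circulate counterclockwise. The curl (z-component) there is about +5; positive curl means counterclockwise rotation.

counterclockwise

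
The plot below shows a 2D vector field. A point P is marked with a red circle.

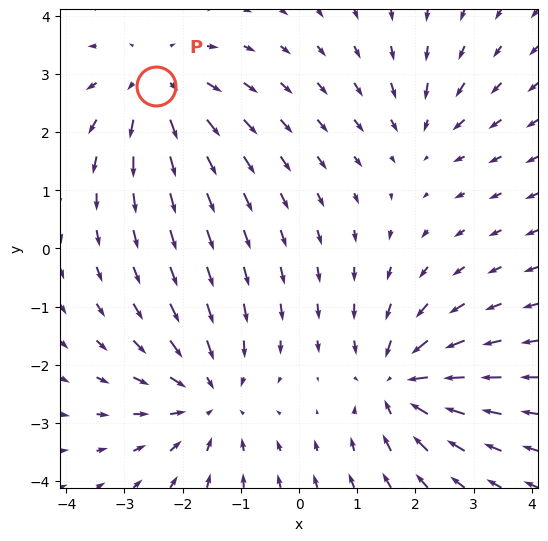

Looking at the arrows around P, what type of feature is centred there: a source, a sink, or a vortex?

source

At P (-2.5, 2.8) the arrows spread outward. Divergence about +4, curl ≈0 — positive divergence with near-zero curl is a source.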